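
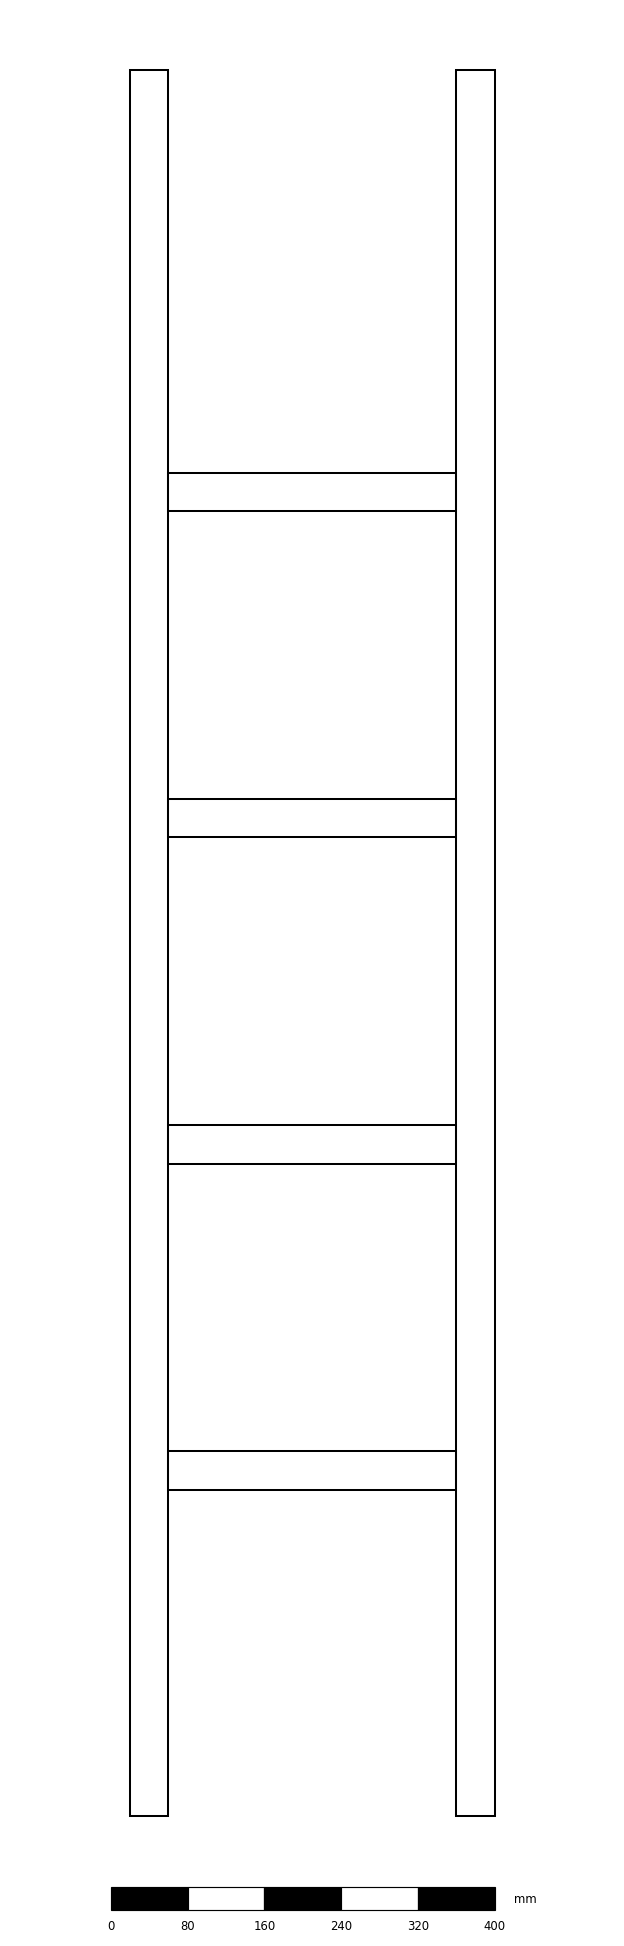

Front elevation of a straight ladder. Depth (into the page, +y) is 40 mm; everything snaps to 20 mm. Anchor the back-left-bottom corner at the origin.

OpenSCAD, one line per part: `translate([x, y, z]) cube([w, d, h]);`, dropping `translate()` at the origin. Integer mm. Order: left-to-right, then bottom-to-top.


cube([40, 40, 1820]);
translate([40, 0, 340]) cube([300, 40, 40]);
translate([40, 0, 680]) cube([300, 40, 40]);
translate([40, 0, 1020]) cube([300, 40, 40]);
translate([40, 0, 1360]) cube([300, 40, 40]);
translate([340, 0, 0]) cube([40, 40, 1820]);


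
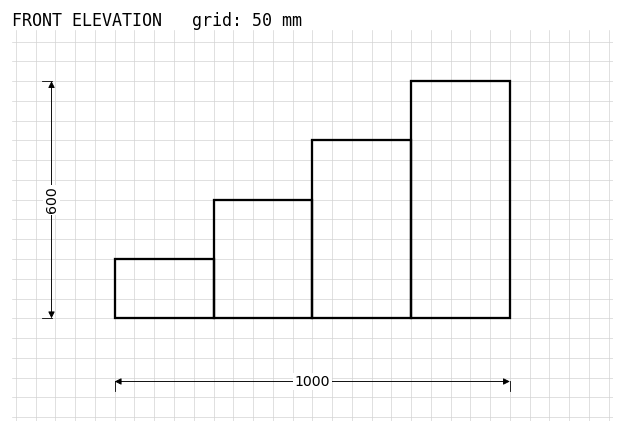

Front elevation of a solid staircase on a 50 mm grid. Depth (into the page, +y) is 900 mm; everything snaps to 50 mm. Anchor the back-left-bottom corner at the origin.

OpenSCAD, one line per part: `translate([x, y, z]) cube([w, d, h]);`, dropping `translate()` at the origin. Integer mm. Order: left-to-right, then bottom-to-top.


cube([250, 900, 150]);
translate([250, 0, 0]) cube([250, 900, 300]);
translate([500, 0, 0]) cube([250, 900, 450]);
translate([750, 0, 0]) cube([250, 900, 600]);


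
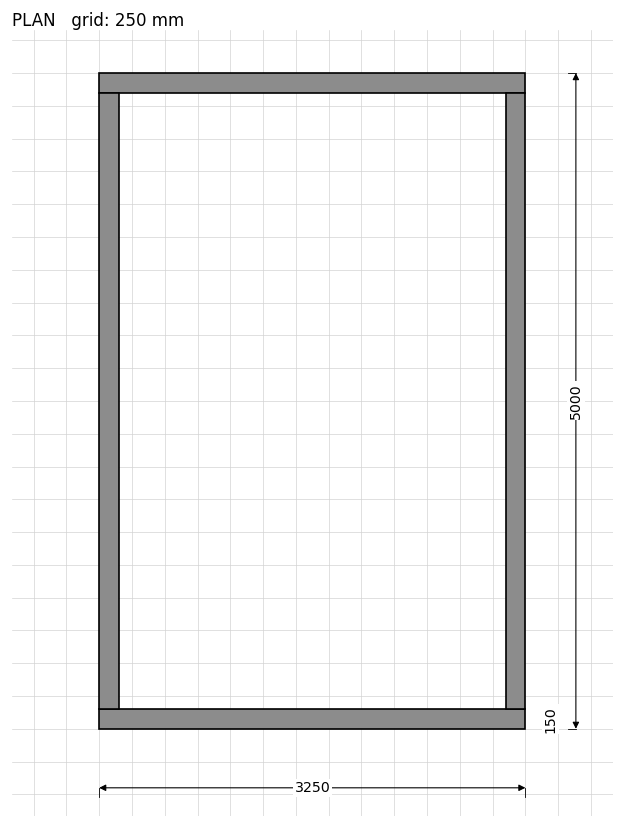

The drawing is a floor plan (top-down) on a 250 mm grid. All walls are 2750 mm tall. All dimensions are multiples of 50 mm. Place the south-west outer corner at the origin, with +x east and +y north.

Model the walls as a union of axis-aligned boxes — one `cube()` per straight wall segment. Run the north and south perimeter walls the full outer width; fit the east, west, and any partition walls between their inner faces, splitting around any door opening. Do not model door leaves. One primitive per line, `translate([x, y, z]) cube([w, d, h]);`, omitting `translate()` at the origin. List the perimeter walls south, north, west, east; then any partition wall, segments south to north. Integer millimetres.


cube([3250, 150, 2750]);
translate([0, 4850, 0]) cube([3250, 150, 2750]);
translate([0, 150, 0]) cube([150, 4700, 2750]);
translate([3100, 150, 0]) cube([150, 4700, 2750]);


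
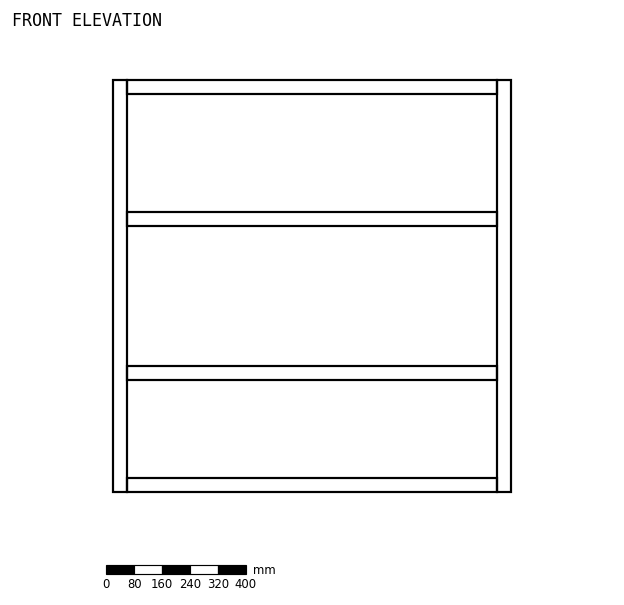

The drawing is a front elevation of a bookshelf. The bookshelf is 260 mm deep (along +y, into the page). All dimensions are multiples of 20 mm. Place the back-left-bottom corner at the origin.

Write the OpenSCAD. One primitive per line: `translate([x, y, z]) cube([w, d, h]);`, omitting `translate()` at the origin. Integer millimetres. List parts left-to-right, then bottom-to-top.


cube([40, 260, 1180]);
translate([40, 0, 0]) cube([1060, 260, 40]);
translate([40, 0, 320]) cube([1060, 260, 40]);
translate([40, 0, 760]) cube([1060, 260, 40]);
translate([40, 0, 1140]) cube([1060, 260, 40]);
translate([1100, 0, 0]) cube([40, 260, 1180]);


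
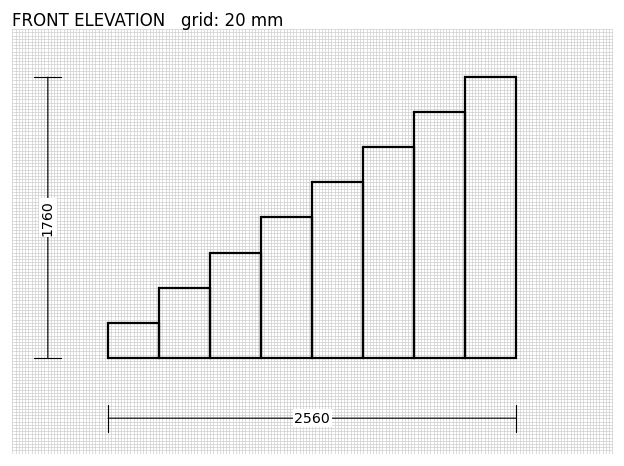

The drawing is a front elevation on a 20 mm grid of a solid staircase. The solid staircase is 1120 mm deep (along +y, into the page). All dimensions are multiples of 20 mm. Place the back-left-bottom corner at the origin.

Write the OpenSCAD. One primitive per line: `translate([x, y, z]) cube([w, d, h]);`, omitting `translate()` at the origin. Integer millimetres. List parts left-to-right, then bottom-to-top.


cube([320, 1120, 220]);
translate([320, 0, 0]) cube([320, 1120, 440]);
translate([640, 0, 0]) cube([320, 1120, 660]);
translate([960, 0, 0]) cube([320, 1120, 880]);
translate([1280, 0, 0]) cube([320, 1120, 1100]);
translate([1600, 0, 0]) cube([320, 1120, 1320]);
translate([1920, 0, 0]) cube([320, 1120, 1540]);
translate([2240, 0, 0]) cube([320, 1120, 1760]);


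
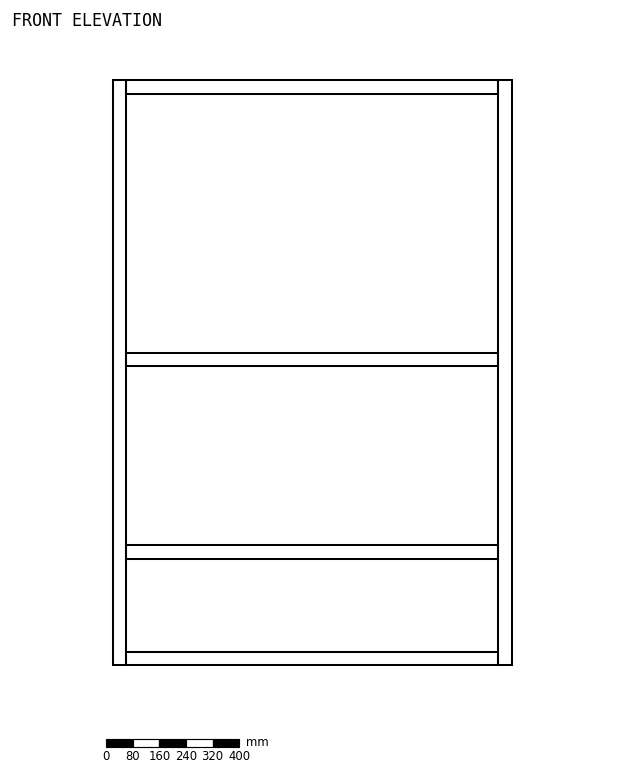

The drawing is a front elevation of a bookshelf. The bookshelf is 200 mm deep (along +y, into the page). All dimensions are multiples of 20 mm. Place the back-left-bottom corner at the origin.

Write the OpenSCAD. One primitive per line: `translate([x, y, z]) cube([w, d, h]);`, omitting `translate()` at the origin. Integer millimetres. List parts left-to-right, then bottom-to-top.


cube([40, 200, 1760]);
translate([40, 0, 0]) cube([1120, 200, 40]);
translate([40, 0, 320]) cube([1120, 200, 40]);
translate([40, 0, 900]) cube([1120, 200, 40]);
translate([40, 0, 1720]) cube([1120, 200, 40]);
translate([1160, 0, 0]) cube([40, 200, 1760]);


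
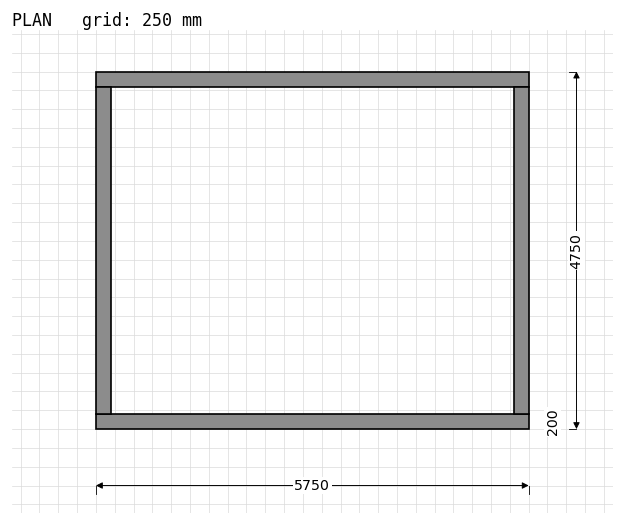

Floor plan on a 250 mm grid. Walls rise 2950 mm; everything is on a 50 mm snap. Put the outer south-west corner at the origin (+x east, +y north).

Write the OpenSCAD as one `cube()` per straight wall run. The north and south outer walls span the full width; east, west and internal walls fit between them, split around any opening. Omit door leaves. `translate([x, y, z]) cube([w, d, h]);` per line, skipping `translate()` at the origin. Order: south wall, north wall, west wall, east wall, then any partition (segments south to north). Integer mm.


cube([5750, 200, 2950]);
translate([0, 4550, 0]) cube([5750, 200, 2950]);
translate([0, 200, 0]) cube([200, 4350, 2950]);
translate([5550, 200, 0]) cube([200, 4350, 2950]);


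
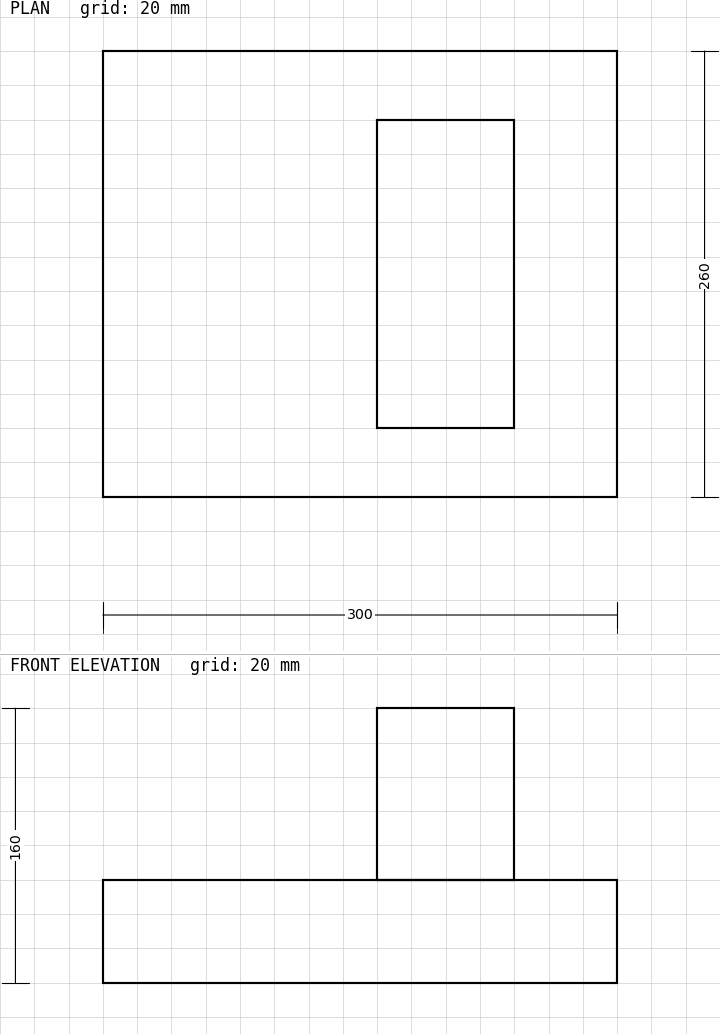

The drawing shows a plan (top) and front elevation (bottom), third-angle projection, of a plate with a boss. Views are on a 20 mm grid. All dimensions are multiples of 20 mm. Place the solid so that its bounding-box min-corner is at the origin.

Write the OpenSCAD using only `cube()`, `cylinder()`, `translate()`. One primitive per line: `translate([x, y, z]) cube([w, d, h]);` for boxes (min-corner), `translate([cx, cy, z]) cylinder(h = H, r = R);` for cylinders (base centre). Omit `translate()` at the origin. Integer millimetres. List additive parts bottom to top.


cube([300, 260, 60]);
translate([160, 40, 60]) cube([80, 180, 100]);


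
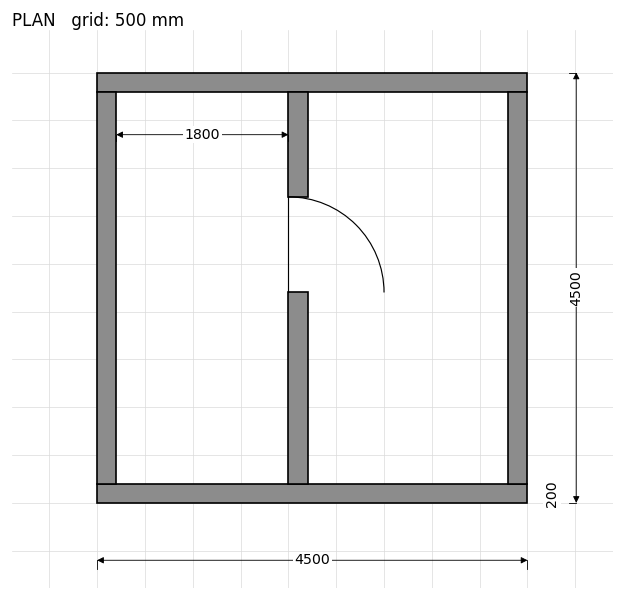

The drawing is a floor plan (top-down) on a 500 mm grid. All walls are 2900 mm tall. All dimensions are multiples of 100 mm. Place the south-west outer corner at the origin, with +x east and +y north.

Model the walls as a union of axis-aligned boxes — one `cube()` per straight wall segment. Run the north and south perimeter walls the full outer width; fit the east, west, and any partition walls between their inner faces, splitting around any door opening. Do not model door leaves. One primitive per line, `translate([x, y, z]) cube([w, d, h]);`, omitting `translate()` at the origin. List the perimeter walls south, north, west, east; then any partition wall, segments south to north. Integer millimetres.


cube([4500, 200, 2900]);
translate([0, 4300, 0]) cube([4500, 200, 2900]);
translate([0, 200, 0]) cube([200, 4100, 2900]);
translate([4300, 200, 0]) cube([200, 4100, 2900]);
translate([2000, 200, 0]) cube([200, 2000, 2900]);
translate([2000, 3200, 0]) cube([200, 1100, 2900]);


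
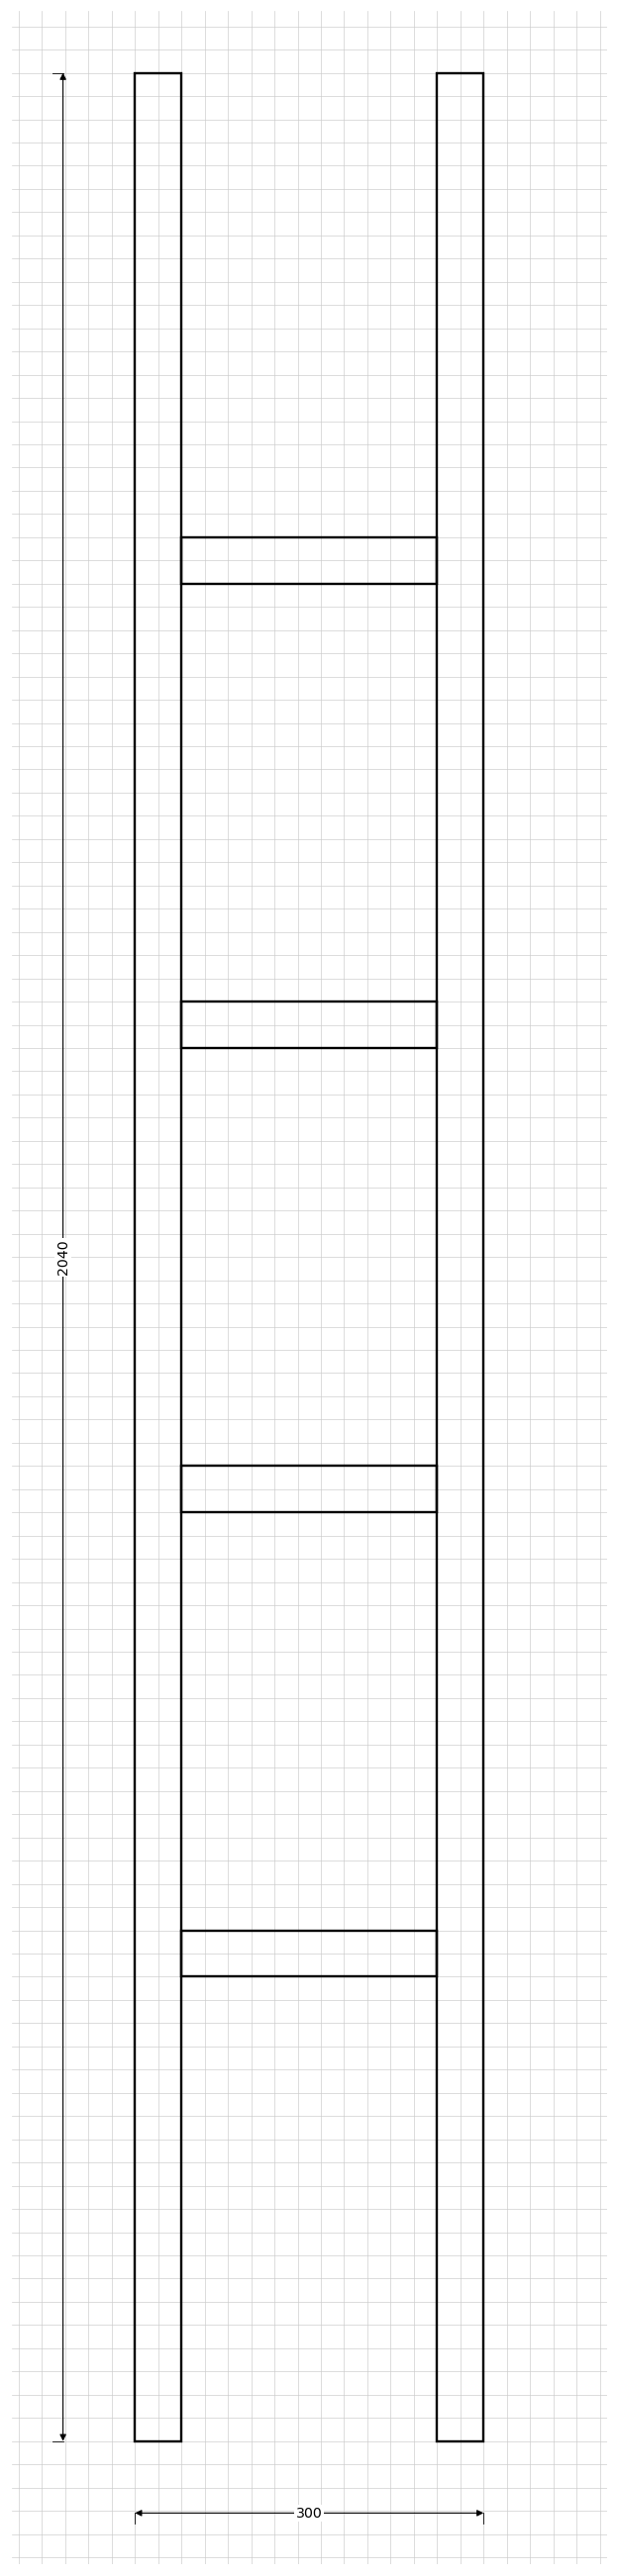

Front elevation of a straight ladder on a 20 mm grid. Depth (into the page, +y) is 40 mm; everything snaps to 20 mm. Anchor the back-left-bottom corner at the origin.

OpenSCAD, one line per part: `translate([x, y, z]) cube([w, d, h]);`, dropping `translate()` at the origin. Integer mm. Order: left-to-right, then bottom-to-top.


cube([40, 40, 2040]);
translate([40, 0, 400]) cube([220, 40, 40]);
translate([40, 0, 800]) cube([220, 40, 40]);
translate([40, 0, 1200]) cube([220, 40, 40]);
translate([40, 0, 1600]) cube([220, 40, 40]);
translate([260, 0, 0]) cube([40, 40, 2040]);


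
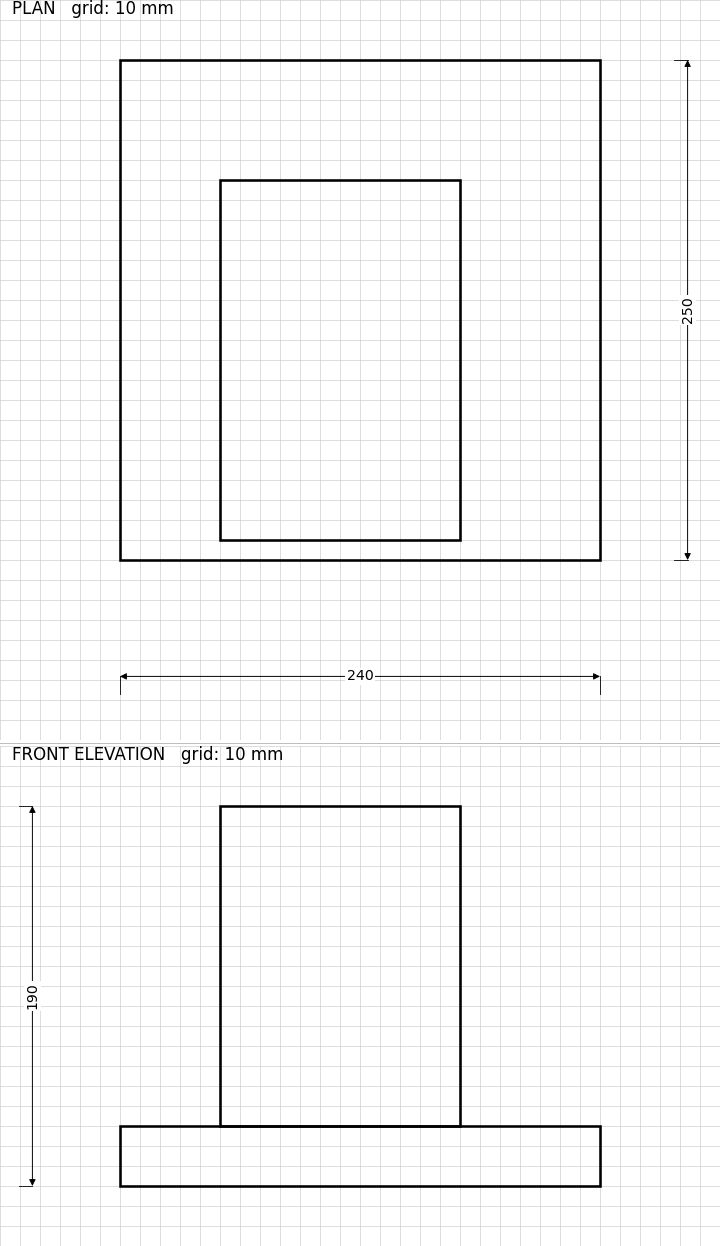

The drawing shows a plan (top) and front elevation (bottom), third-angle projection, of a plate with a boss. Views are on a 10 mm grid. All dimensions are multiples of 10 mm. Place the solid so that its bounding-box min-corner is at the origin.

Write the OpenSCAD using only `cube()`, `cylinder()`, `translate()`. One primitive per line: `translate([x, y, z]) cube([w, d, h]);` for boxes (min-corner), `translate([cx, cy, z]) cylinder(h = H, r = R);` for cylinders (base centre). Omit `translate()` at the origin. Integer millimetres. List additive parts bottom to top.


cube([240, 250, 30]);
translate([50, 10, 30]) cube([120, 180, 160]);


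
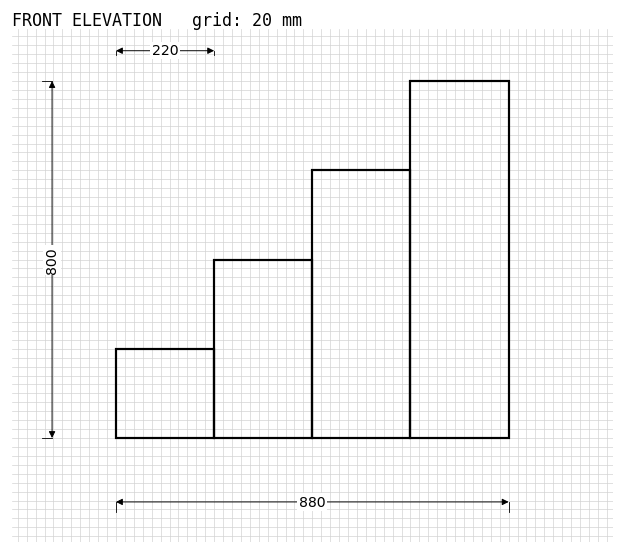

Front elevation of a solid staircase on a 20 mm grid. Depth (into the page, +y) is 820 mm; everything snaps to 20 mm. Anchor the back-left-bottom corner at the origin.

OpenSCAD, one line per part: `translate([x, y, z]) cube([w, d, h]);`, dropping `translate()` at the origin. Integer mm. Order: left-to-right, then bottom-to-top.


cube([220, 820, 200]);
translate([220, 0, 0]) cube([220, 820, 400]);
translate([440, 0, 0]) cube([220, 820, 600]);
translate([660, 0, 0]) cube([220, 820, 800]);


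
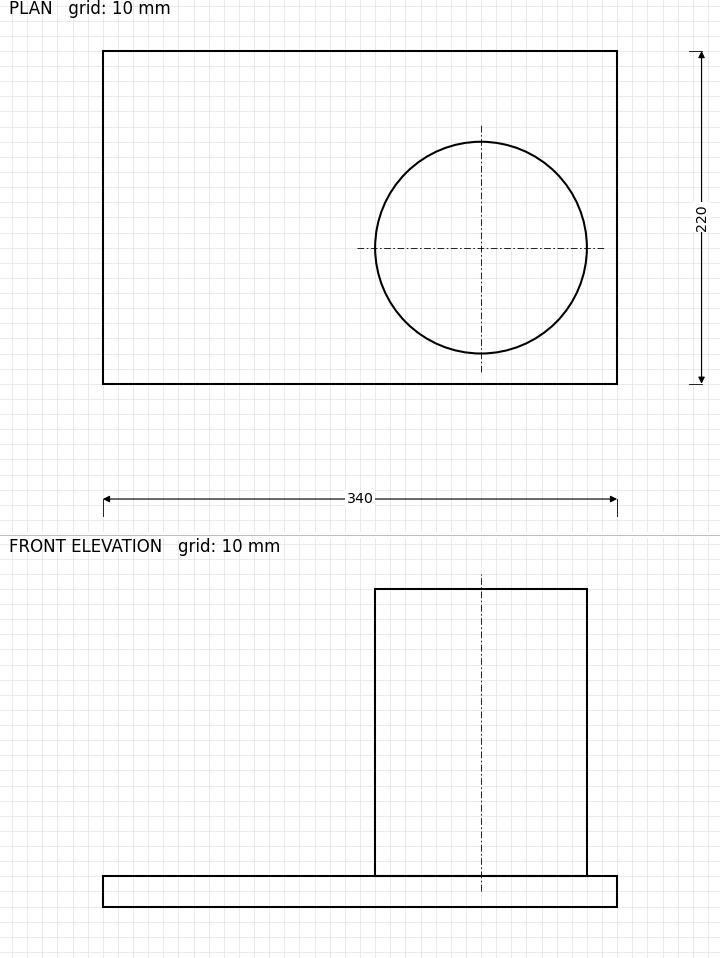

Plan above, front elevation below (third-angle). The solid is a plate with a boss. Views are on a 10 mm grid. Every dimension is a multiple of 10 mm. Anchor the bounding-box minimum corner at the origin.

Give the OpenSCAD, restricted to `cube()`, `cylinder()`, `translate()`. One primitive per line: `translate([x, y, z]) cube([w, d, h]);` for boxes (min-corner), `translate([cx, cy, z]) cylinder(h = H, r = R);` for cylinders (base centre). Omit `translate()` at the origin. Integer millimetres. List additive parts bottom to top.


cube([340, 220, 20]);
translate([250, 90, 20]) cylinder(h = 190, r = 70);


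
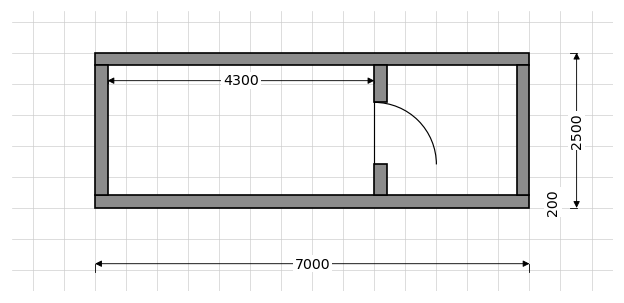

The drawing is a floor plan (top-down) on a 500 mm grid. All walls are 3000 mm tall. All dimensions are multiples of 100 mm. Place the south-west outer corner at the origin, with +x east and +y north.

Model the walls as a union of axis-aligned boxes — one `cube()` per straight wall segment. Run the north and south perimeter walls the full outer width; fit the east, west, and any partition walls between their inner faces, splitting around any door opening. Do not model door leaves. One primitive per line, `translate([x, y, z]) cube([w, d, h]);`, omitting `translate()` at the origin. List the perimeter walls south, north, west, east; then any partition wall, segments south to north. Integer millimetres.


cube([7000, 200, 3000]);
translate([0, 2300, 0]) cube([7000, 200, 3000]);
translate([0, 200, 0]) cube([200, 2100, 3000]);
translate([6800, 200, 0]) cube([200, 2100, 3000]);
translate([4500, 200, 0]) cube([200, 500, 3000]);
translate([4500, 1700, 0]) cube([200, 600, 3000]);


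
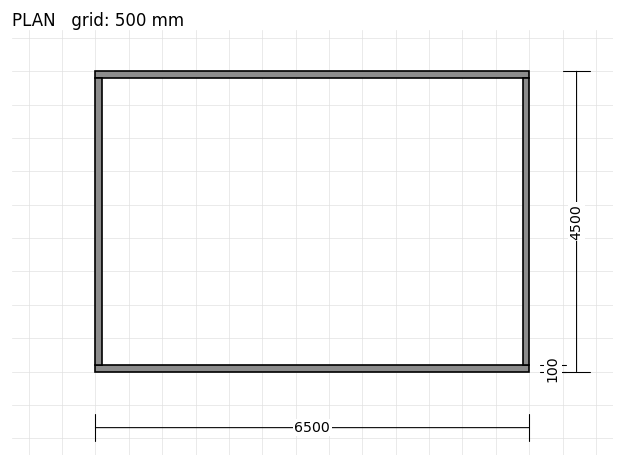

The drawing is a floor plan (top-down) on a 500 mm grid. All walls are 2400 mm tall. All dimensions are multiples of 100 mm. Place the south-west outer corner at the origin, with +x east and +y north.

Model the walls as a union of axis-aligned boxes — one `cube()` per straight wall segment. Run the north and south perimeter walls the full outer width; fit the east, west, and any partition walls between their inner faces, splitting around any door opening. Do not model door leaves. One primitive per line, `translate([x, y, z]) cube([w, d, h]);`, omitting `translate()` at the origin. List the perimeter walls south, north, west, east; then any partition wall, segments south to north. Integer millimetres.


cube([6500, 100, 2400]);
translate([0, 4400, 0]) cube([6500, 100, 2400]);
translate([0, 100, 0]) cube([100, 4300, 2400]);
translate([6400, 100, 0]) cube([100, 4300, 2400]);


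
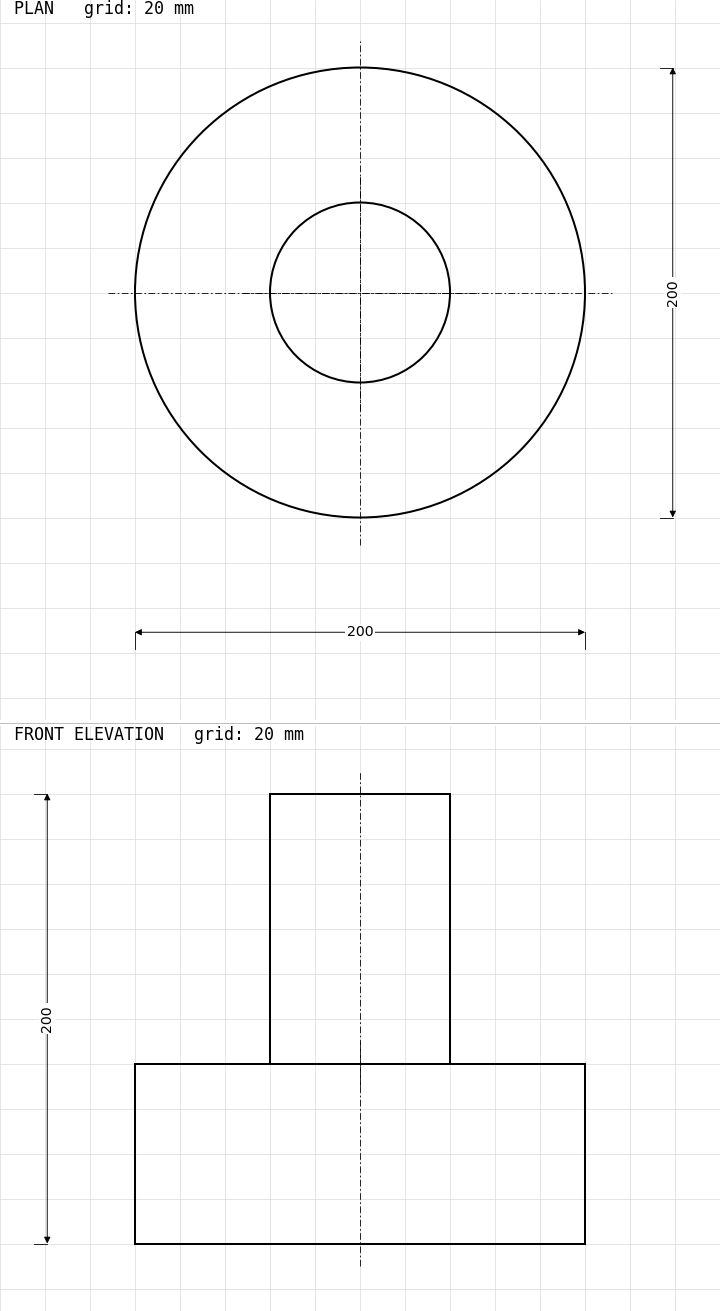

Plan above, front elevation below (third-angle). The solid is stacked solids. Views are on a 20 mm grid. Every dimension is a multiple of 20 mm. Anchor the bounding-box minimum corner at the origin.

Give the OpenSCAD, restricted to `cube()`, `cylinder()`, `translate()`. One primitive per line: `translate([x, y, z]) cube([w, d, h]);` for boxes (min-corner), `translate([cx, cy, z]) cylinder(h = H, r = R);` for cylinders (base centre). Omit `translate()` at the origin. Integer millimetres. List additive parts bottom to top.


translate([100, 100, 0]) cylinder(h = 80, r = 100);
translate([100, 100, 80]) cylinder(h = 120, r = 40);


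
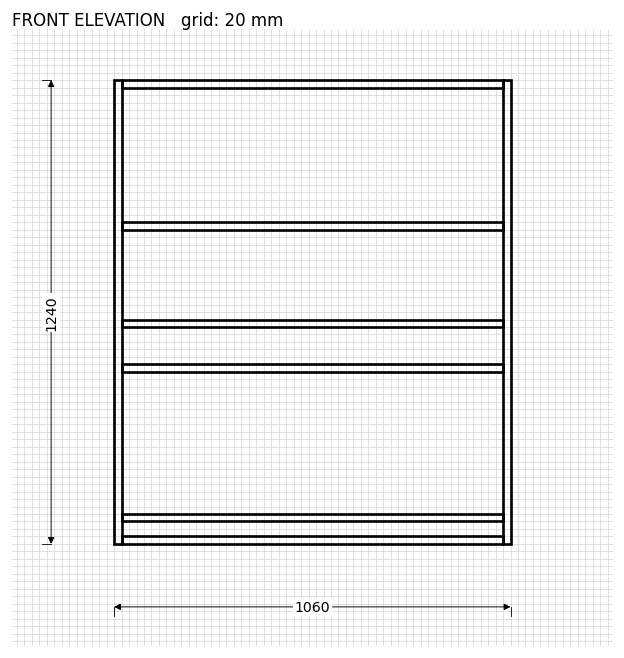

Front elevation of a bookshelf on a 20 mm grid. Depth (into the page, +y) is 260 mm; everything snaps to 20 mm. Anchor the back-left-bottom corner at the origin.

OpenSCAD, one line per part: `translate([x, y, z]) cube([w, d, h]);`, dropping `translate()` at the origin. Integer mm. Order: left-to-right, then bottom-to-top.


cube([20, 260, 1240]);
translate([20, 0, 0]) cube([1020, 260, 20]);
translate([20, 0, 60]) cube([1020, 260, 20]);
translate([20, 0, 460]) cube([1020, 260, 20]);
translate([20, 0, 580]) cube([1020, 260, 20]);
translate([20, 0, 840]) cube([1020, 260, 20]);
translate([20, 0, 1220]) cube([1020, 260, 20]);
translate([1040, 0, 0]) cube([20, 260, 1240]);


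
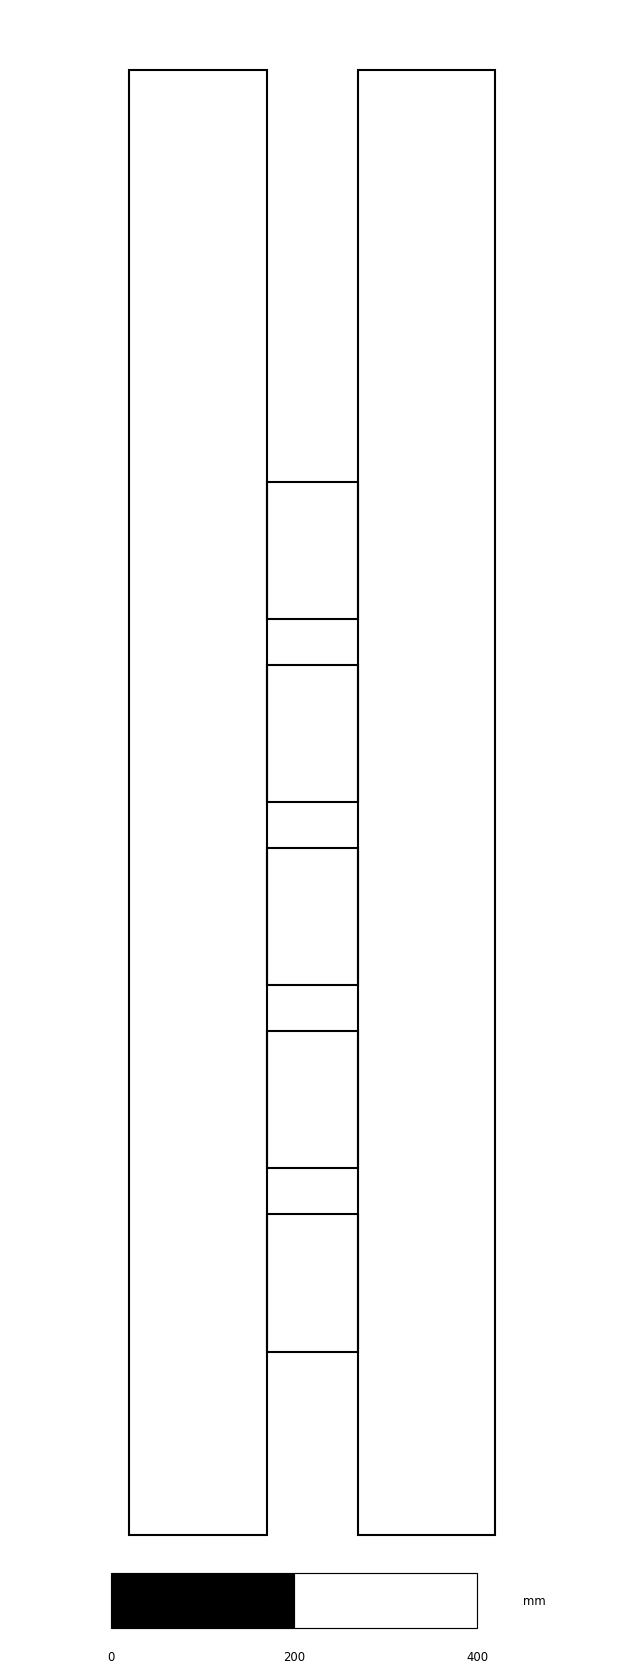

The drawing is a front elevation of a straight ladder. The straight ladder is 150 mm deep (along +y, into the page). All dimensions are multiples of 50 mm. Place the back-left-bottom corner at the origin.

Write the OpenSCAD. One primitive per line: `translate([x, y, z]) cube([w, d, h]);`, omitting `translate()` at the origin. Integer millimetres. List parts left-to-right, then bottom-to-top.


cube([150, 150, 1600]);
translate([150, 0, 200]) cube([100, 150, 150]);
translate([150, 0, 400]) cube([100, 150, 150]);
translate([150, 0, 600]) cube([100, 150, 150]);
translate([150, 0, 800]) cube([100, 150, 150]);
translate([150, 0, 1000]) cube([100, 150, 150]);
translate([250, 0, 0]) cube([150, 150, 1600]);


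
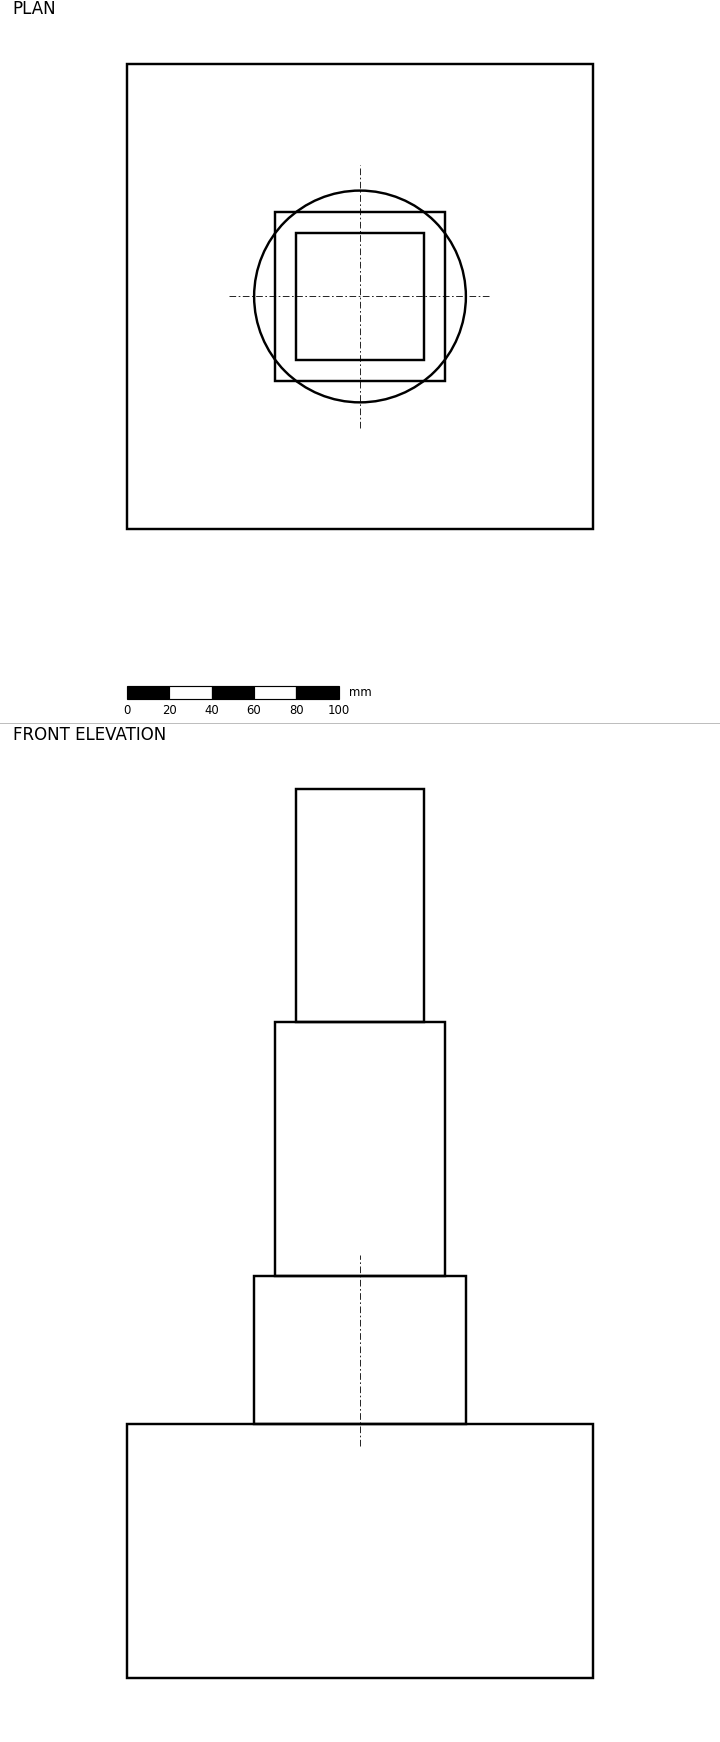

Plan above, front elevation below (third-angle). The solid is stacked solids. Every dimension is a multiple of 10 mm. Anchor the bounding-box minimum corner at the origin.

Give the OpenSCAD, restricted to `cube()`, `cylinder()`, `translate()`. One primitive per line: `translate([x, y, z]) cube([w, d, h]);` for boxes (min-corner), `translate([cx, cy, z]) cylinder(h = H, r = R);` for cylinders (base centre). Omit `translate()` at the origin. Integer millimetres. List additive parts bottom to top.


cube([220, 220, 120]);
translate([110, 110, 120]) cylinder(h = 70, r = 50);
translate([70, 70, 190]) cube([80, 80, 120]);
translate([80, 80, 310]) cube([60, 60, 110]);


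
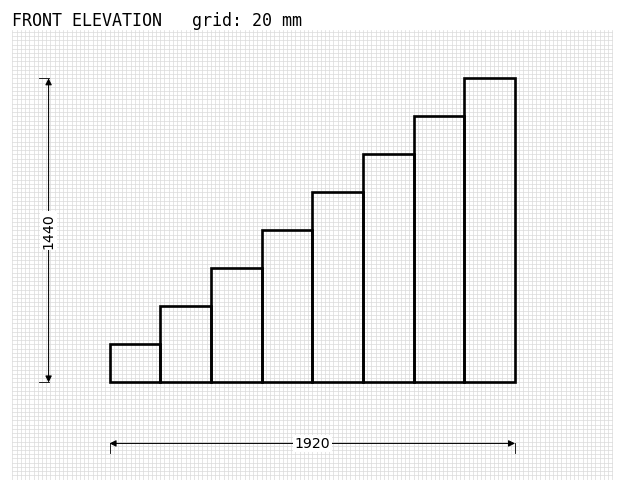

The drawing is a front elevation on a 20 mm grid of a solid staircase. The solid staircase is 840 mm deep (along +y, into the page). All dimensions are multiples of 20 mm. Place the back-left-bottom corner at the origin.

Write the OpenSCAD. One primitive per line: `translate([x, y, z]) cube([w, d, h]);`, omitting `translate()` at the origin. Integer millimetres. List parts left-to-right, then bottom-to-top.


cube([240, 840, 180]);
translate([240, 0, 0]) cube([240, 840, 360]);
translate([480, 0, 0]) cube([240, 840, 540]);
translate([720, 0, 0]) cube([240, 840, 720]);
translate([960, 0, 0]) cube([240, 840, 900]);
translate([1200, 0, 0]) cube([240, 840, 1080]);
translate([1440, 0, 0]) cube([240, 840, 1260]);
translate([1680, 0, 0]) cube([240, 840, 1440]);


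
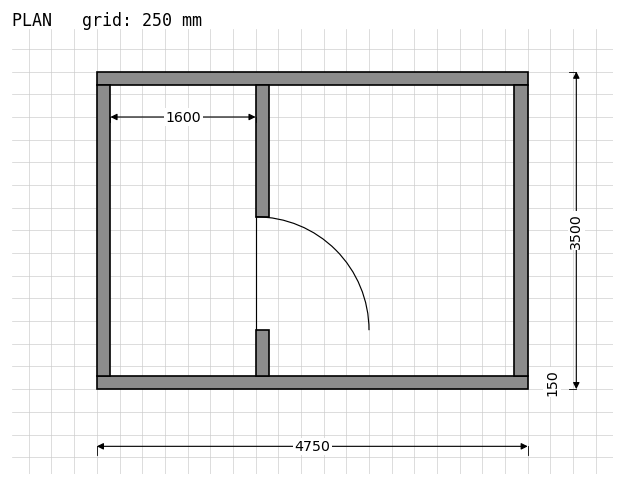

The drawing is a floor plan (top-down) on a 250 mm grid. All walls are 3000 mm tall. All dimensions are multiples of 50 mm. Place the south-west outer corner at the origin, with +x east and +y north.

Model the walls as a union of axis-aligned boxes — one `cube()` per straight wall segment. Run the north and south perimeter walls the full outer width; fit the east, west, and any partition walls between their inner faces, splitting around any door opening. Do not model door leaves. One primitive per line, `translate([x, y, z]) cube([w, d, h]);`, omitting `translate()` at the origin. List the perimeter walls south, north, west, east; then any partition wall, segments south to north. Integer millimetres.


cube([4750, 150, 3000]);
translate([0, 3350, 0]) cube([4750, 150, 3000]);
translate([0, 150, 0]) cube([150, 3200, 3000]);
translate([4600, 150, 0]) cube([150, 3200, 3000]);
translate([1750, 150, 0]) cube([150, 500, 3000]);
translate([1750, 1900, 0]) cube([150, 1450, 3000]);


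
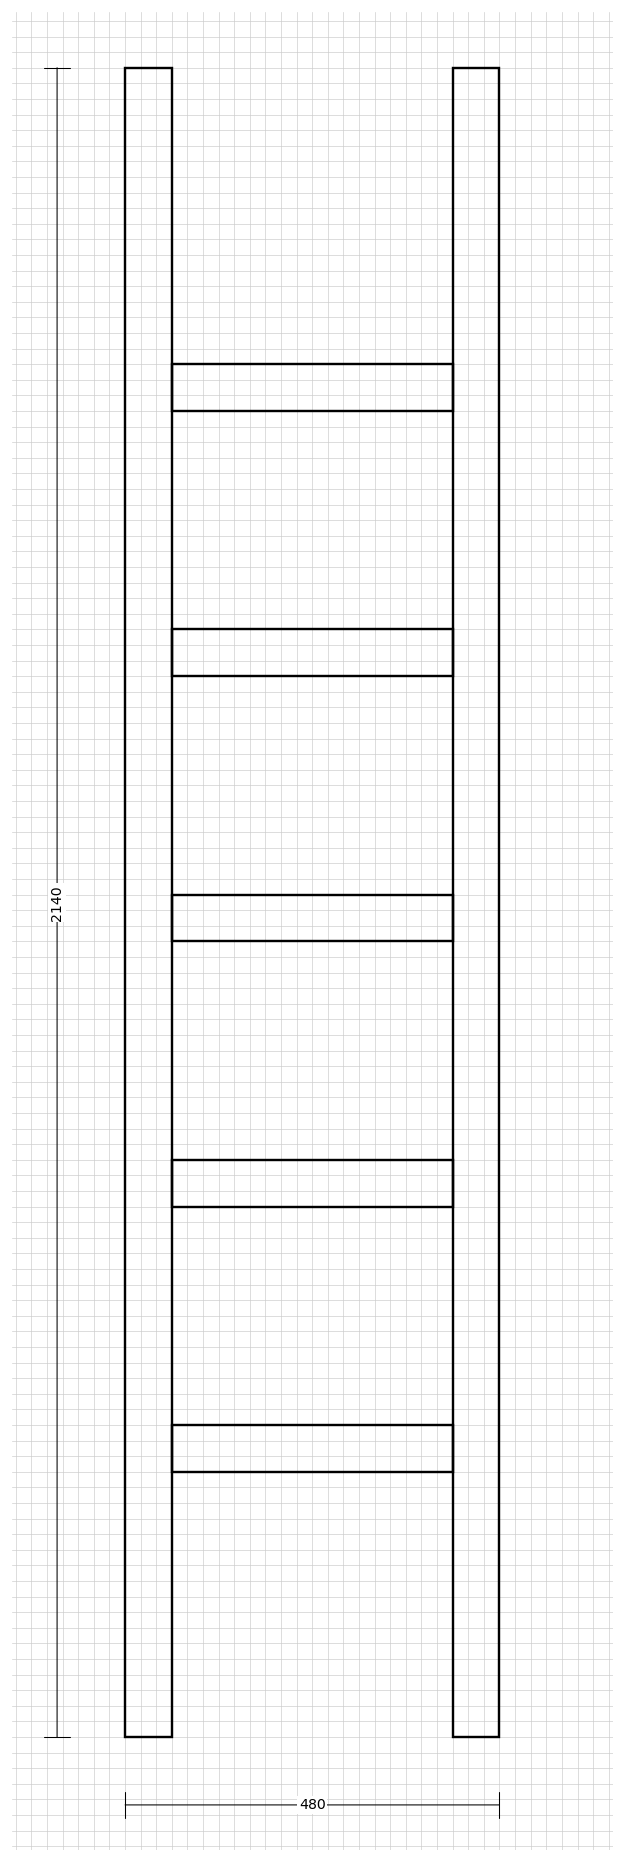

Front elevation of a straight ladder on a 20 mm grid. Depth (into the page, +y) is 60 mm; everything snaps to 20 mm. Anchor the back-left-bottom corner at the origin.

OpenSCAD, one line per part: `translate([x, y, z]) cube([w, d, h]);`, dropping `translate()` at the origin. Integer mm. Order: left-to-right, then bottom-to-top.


cube([60, 60, 2140]);
translate([60, 0, 340]) cube([360, 60, 60]);
translate([60, 0, 680]) cube([360, 60, 60]);
translate([60, 0, 1020]) cube([360, 60, 60]);
translate([60, 0, 1360]) cube([360, 60, 60]);
translate([60, 0, 1700]) cube([360, 60, 60]);
translate([420, 0, 0]) cube([60, 60, 2140]);


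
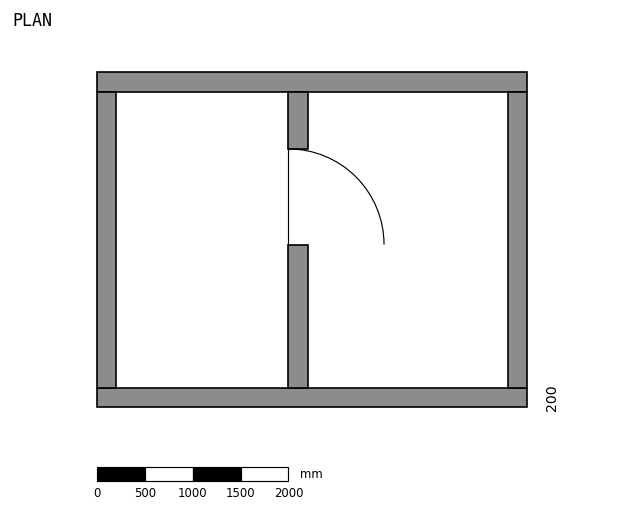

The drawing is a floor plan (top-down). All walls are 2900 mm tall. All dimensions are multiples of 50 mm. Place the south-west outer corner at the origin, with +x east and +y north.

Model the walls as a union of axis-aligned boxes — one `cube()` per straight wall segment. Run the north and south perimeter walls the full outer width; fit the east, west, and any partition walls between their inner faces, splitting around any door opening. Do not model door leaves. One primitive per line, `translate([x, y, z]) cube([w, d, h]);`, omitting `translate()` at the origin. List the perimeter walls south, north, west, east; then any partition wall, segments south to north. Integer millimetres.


cube([4500, 200, 2900]);
translate([0, 3300, 0]) cube([4500, 200, 2900]);
translate([0, 200, 0]) cube([200, 3100, 2900]);
translate([4300, 200, 0]) cube([200, 3100, 2900]);
translate([2000, 200, 0]) cube([200, 1500, 2900]);
translate([2000, 2700, 0]) cube([200, 600, 2900]);


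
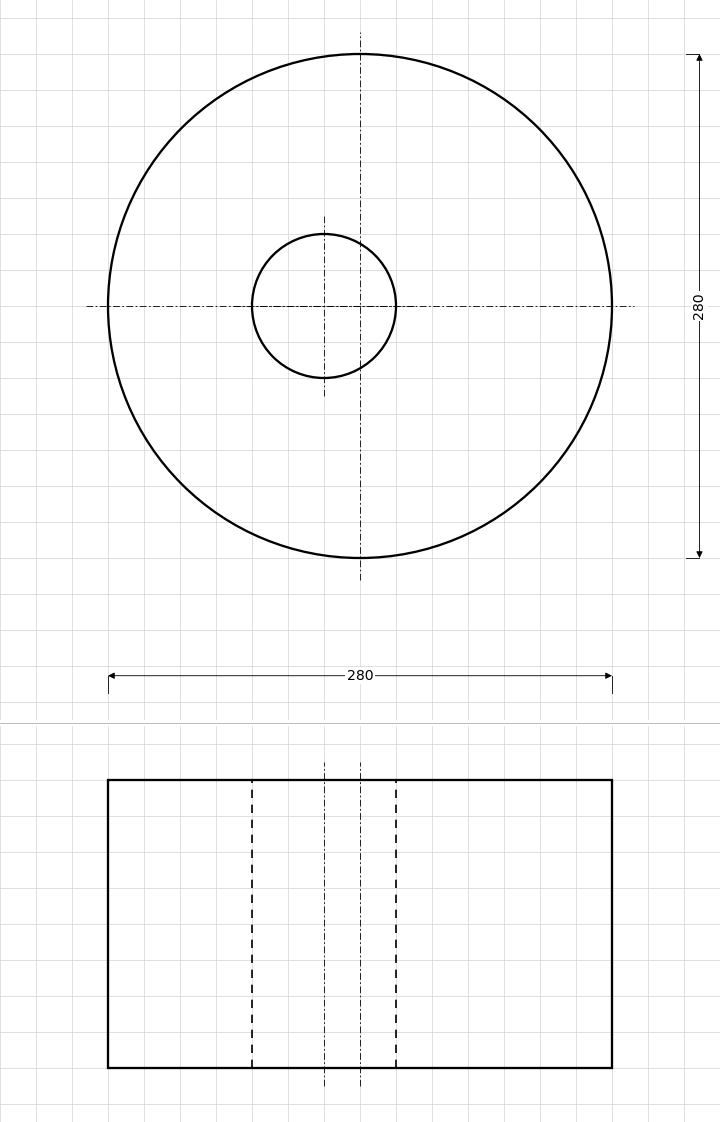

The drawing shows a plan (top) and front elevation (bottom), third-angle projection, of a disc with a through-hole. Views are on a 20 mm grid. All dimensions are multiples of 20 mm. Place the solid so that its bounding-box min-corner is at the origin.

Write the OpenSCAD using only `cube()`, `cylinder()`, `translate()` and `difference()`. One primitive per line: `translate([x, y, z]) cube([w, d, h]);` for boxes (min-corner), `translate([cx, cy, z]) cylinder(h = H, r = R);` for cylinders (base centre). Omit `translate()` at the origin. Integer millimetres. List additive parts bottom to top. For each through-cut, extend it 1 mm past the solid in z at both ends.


difference() {
  translate([140, 140, 0]) cylinder(h = 160, r = 140);
  translate([120, 140, -1]) cylinder(h = 162, r = 40);
}


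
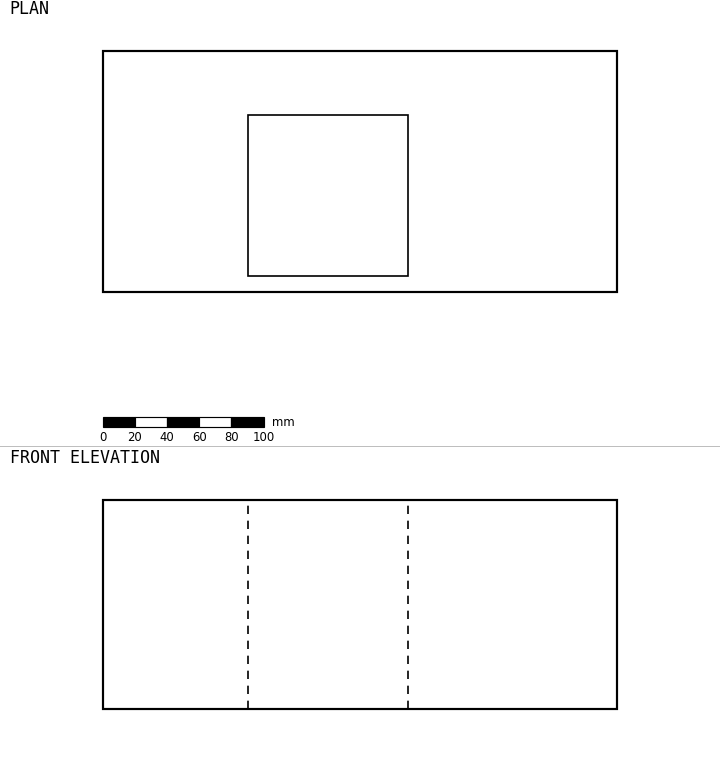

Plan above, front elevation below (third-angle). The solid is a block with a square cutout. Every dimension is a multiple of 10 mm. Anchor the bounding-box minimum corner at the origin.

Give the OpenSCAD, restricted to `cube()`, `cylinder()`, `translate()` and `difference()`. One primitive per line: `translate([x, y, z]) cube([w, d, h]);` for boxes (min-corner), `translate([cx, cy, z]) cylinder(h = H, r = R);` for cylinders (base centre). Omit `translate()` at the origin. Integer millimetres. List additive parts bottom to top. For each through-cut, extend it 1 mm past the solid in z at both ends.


difference() {
  cube([320, 150, 130]);
  translate([90, 10, -1]) cube([100, 100, 132]);
}


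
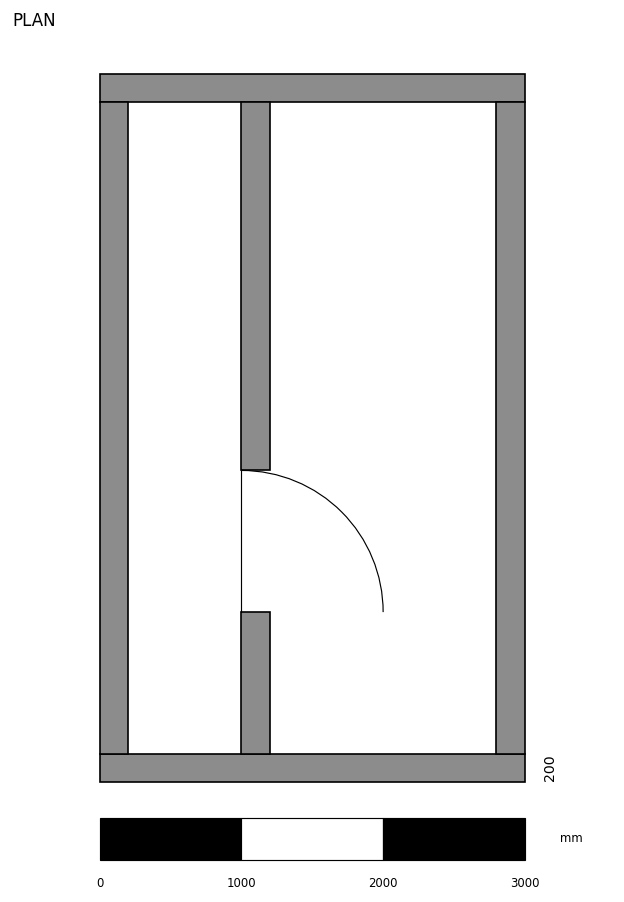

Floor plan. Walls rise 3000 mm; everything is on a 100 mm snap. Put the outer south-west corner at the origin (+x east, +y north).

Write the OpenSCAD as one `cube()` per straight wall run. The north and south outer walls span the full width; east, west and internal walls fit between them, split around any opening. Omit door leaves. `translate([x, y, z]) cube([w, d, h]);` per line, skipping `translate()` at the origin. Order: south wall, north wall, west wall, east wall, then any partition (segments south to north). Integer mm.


cube([3000, 200, 3000]);
translate([0, 4800, 0]) cube([3000, 200, 3000]);
translate([0, 200, 0]) cube([200, 4600, 3000]);
translate([2800, 200, 0]) cube([200, 4600, 3000]);
translate([1000, 200, 0]) cube([200, 1000, 3000]);
translate([1000, 2200, 0]) cube([200, 2600, 3000]);


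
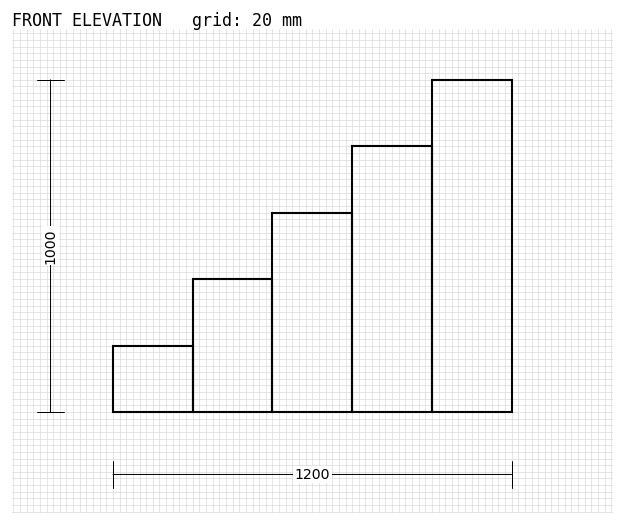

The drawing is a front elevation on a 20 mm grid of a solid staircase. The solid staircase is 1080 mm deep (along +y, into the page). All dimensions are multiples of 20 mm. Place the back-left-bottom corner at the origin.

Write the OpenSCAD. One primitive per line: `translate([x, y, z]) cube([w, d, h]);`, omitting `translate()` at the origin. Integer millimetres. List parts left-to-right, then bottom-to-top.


cube([240, 1080, 200]);
translate([240, 0, 0]) cube([240, 1080, 400]);
translate([480, 0, 0]) cube([240, 1080, 600]);
translate([720, 0, 0]) cube([240, 1080, 800]);
translate([960, 0, 0]) cube([240, 1080, 1000]);


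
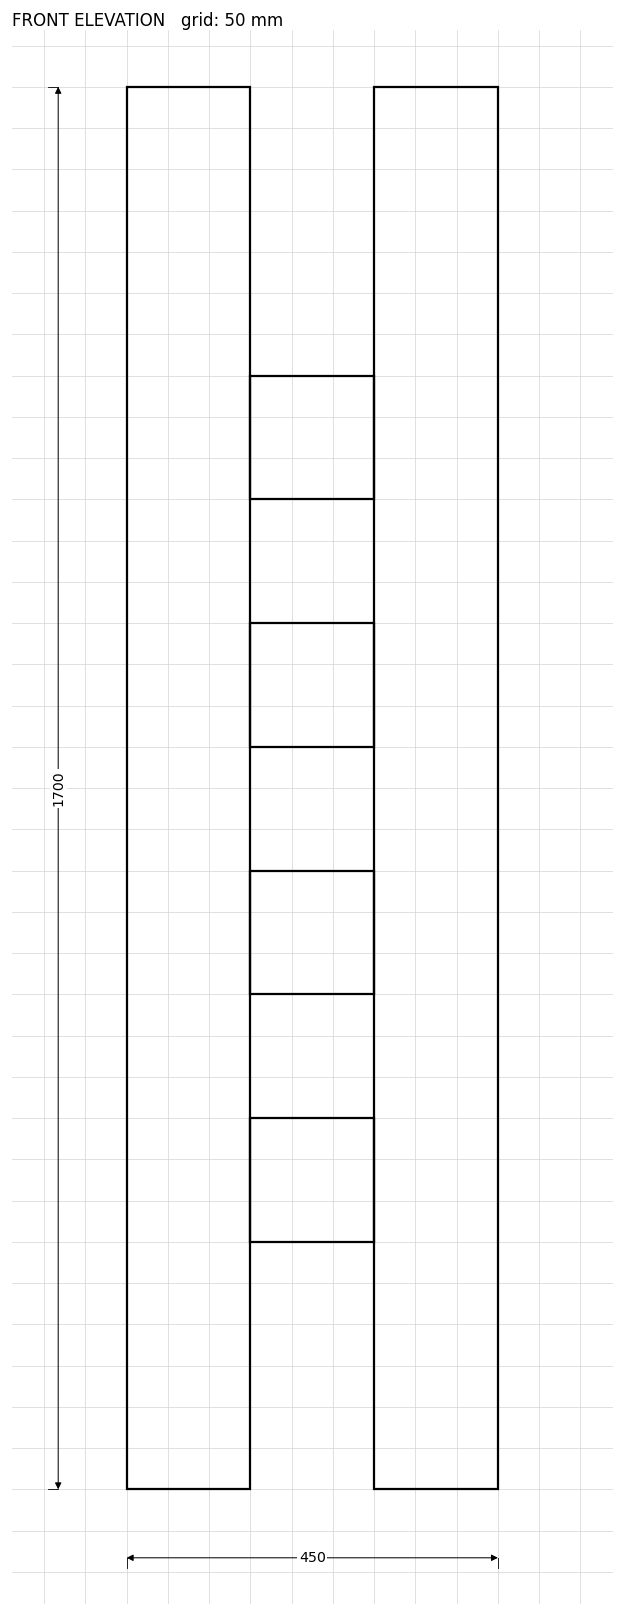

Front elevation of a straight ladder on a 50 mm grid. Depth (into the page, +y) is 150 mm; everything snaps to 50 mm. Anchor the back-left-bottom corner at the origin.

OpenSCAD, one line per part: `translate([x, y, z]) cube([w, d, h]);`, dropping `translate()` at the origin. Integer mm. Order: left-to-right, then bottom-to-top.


cube([150, 150, 1700]);
translate([150, 0, 300]) cube([150, 150, 150]);
translate([150, 0, 600]) cube([150, 150, 150]);
translate([150, 0, 900]) cube([150, 150, 150]);
translate([150, 0, 1200]) cube([150, 150, 150]);
translate([300, 0, 0]) cube([150, 150, 1700]);


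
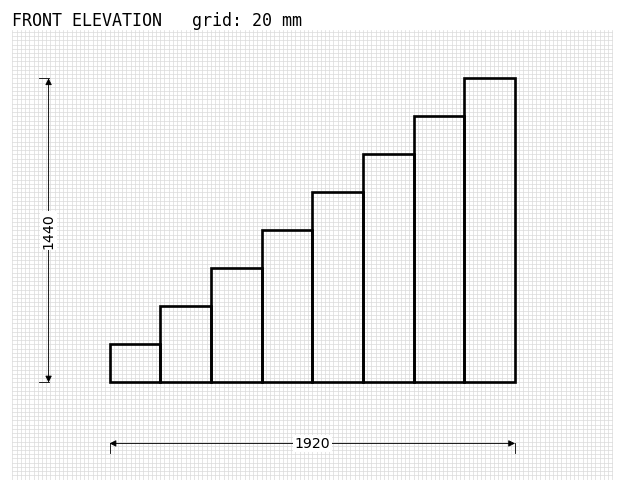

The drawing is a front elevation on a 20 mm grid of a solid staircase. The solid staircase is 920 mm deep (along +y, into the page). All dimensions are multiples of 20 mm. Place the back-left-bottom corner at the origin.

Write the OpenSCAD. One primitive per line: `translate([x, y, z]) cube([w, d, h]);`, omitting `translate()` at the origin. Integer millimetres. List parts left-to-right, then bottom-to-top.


cube([240, 920, 180]);
translate([240, 0, 0]) cube([240, 920, 360]);
translate([480, 0, 0]) cube([240, 920, 540]);
translate([720, 0, 0]) cube([240, 920, 720]);
translate([960, 0, 0]) cube([240, 920, 900]);
translate([1200, 0, 0]) cube([240, 920, 1080]);
translate([1440, 0, 0]) cube([240, 920, 1260]);
translate([1680, 0, 0]) cube([240, 920, 1440]);


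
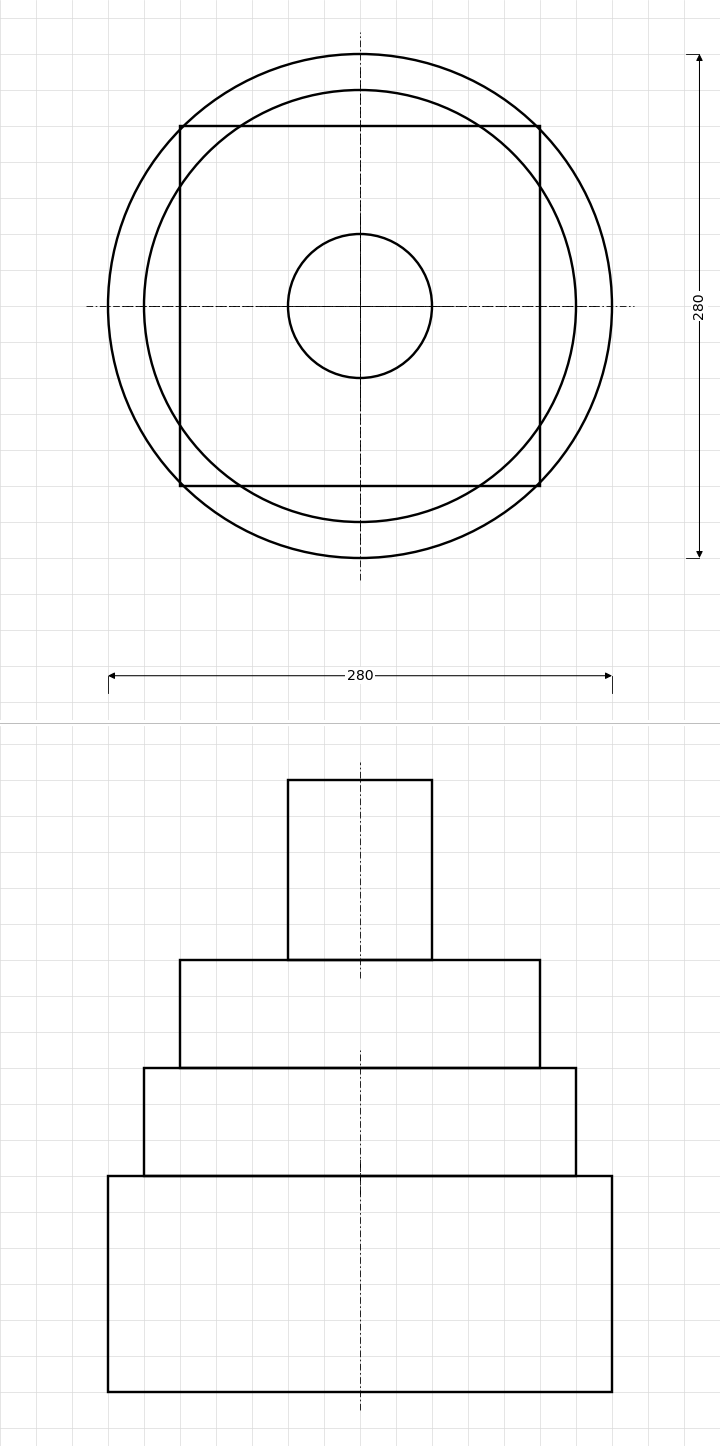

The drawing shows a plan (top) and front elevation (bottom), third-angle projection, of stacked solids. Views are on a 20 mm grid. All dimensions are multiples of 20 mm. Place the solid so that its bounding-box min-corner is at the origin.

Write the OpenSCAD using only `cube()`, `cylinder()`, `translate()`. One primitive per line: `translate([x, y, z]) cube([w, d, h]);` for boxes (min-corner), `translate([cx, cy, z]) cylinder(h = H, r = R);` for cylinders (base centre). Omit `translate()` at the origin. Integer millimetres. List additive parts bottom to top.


translate([140, 140, 0]) cylinder(h = 120, r = 140);
translate([140, 140, 120]) cylinder(h = 60, r = 120);
translate([40, 40, 180]) cube([200, 200, 60]);
translate([140, 140, 240]) cylinder(h = 100, r = 40);


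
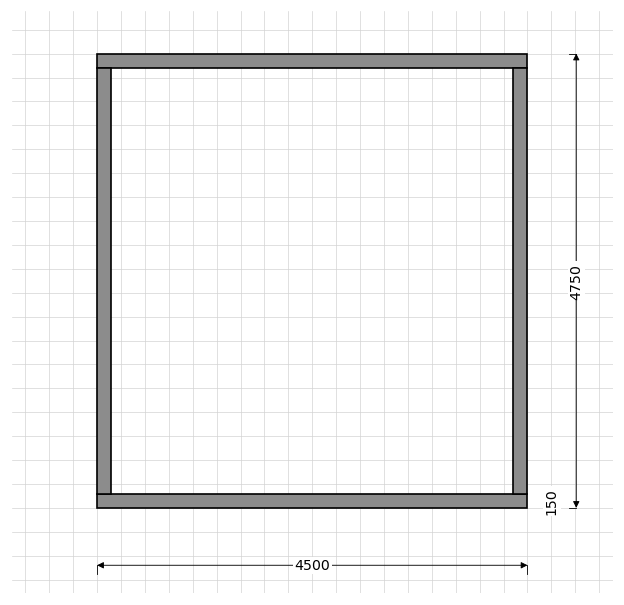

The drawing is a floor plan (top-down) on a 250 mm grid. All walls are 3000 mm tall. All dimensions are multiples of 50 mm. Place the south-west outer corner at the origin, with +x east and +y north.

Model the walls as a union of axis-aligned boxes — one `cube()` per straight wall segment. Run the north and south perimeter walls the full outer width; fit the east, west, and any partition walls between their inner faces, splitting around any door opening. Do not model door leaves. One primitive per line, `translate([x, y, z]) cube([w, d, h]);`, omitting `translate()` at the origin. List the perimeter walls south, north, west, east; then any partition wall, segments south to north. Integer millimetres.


cube([4500, 150, 3000]);
translate([0, 4600, 0]) cube([4500, 150, 3000]);
translate([0, 150, 0]) cube([150, 4450, 3000]);
translate([4350, 150, 0]) cube([150, 4450, 3000]);


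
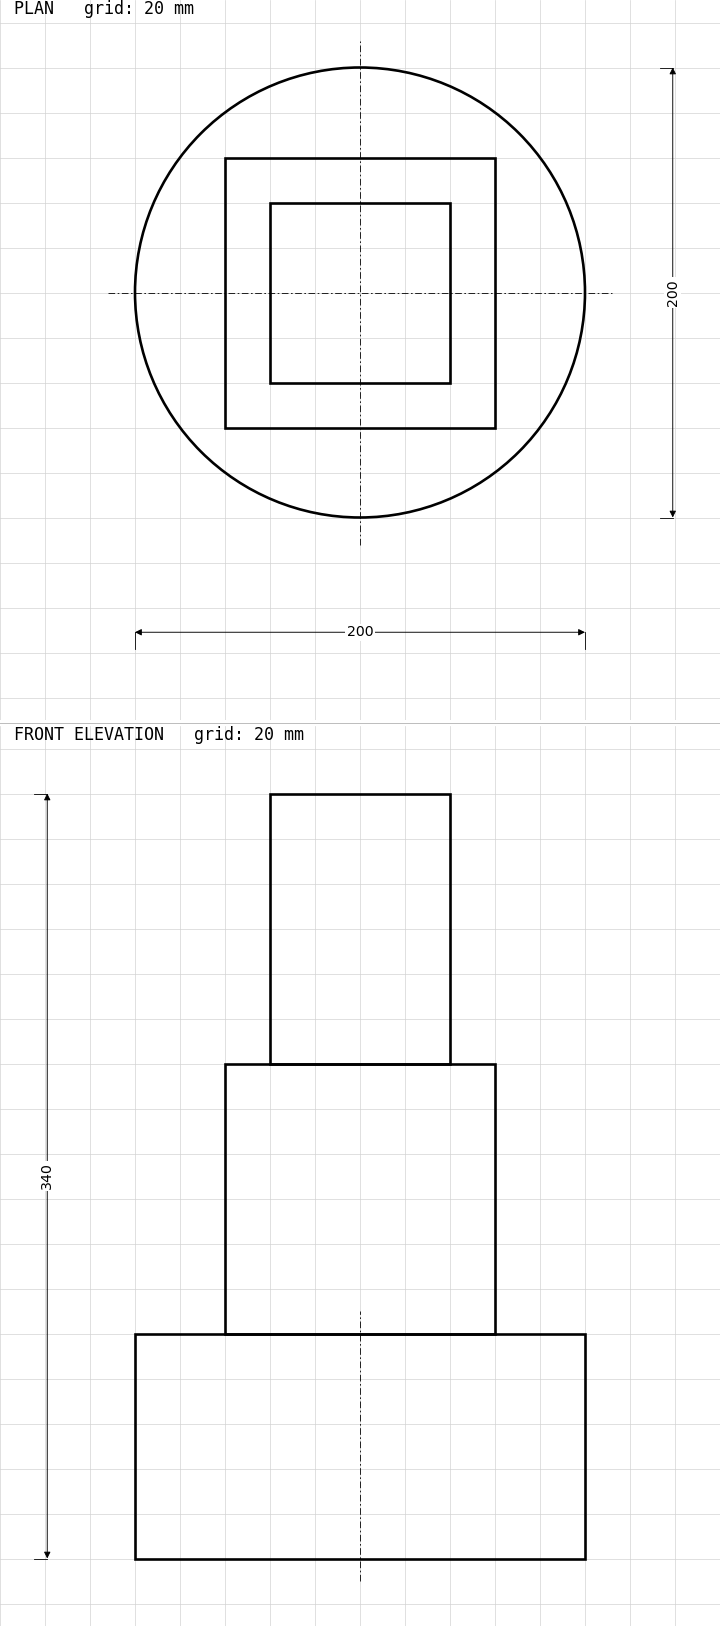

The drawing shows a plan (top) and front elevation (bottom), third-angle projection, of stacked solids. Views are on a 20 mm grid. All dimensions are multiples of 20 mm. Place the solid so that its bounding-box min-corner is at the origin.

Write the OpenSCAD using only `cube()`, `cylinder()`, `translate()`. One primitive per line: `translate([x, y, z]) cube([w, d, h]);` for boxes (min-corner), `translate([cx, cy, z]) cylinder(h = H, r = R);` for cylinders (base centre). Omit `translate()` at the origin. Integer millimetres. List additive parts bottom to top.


translate([100, 100, 0]) cylinder(h = 100, r = 100);
translate([40, 40, 100]) cube([120, 120, 120]);
translate([60, 60, 220]) cube([80, 80, 120]);


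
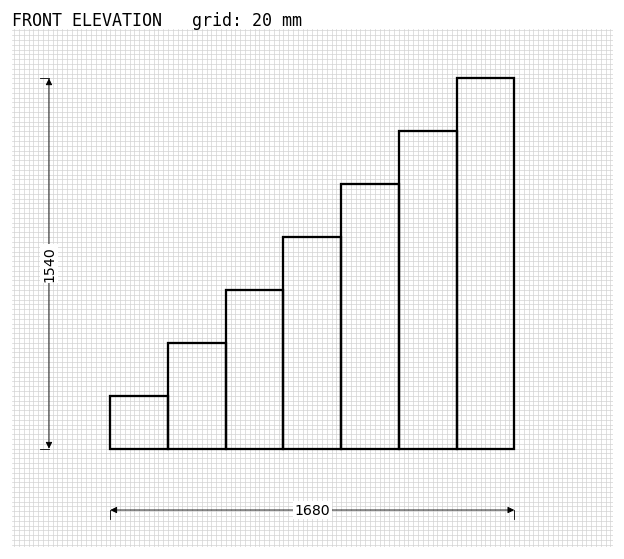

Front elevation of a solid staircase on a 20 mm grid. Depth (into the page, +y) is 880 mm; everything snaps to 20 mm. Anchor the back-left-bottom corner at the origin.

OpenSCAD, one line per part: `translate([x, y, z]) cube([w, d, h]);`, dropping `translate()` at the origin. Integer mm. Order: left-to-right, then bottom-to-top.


cube([240, 880, 220]);
translate([240, 0, 0]) cube([240, 880, 440]);
translate([480, 0, 0]) cube([240, 880, 660]);
translate([720, 0, 0]) cube([240, 880, 880]);
translate([960, 0, 0]) cube([240, 880, 1100]);
translate([1200, 0, 0]) cube([240, 880, 1320]);
translate([1440, 0, 0]) cube([240, 880, 1540]);


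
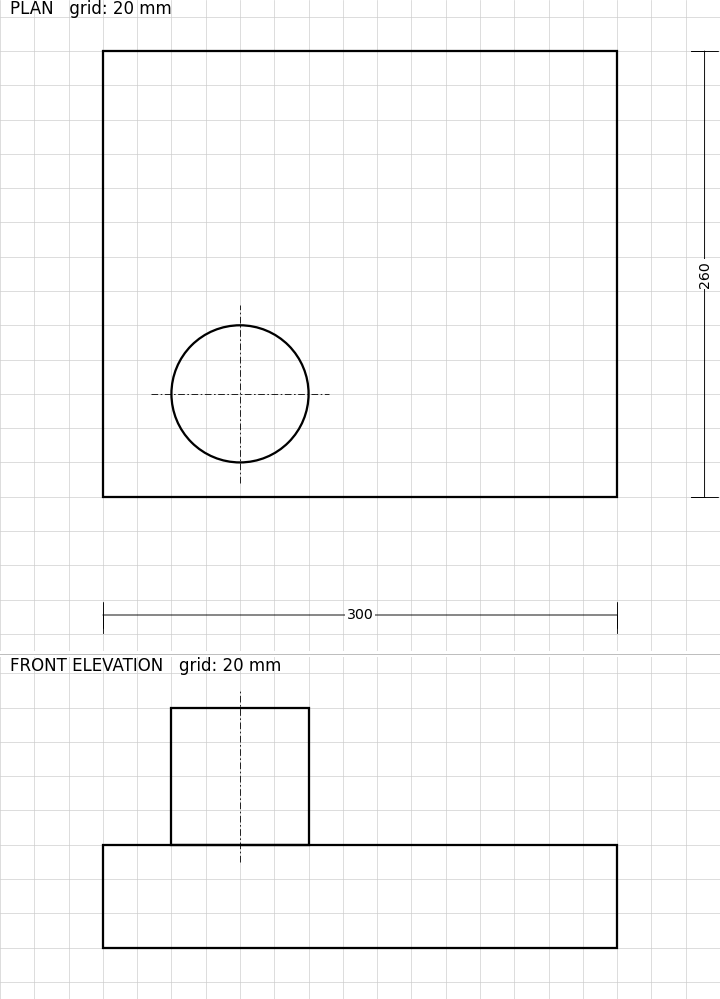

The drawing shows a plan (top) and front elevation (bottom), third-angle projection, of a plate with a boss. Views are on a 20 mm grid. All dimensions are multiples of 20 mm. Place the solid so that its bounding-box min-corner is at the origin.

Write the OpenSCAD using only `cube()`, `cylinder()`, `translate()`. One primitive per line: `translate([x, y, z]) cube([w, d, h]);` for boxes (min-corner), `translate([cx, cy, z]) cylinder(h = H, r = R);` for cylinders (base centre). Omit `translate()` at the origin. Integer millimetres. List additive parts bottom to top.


cube([300, 260, 60]);
translate([80, 60, 60]) cylinder(h = 80, r = 40);


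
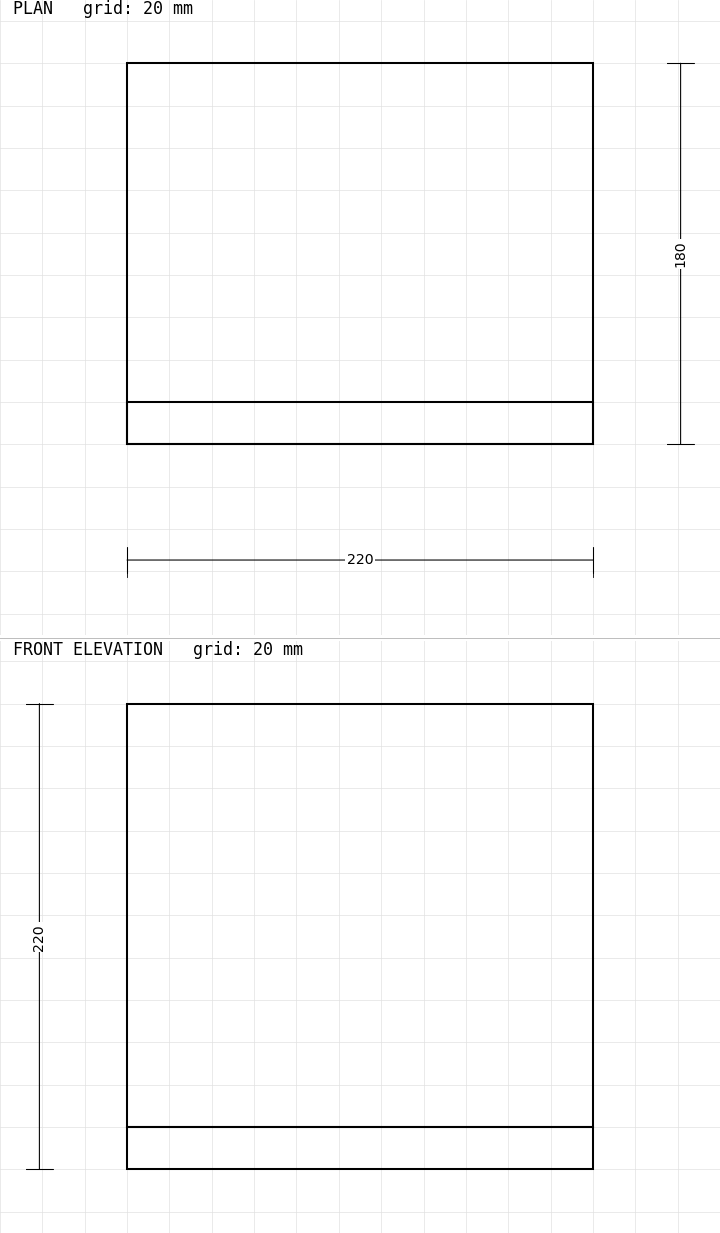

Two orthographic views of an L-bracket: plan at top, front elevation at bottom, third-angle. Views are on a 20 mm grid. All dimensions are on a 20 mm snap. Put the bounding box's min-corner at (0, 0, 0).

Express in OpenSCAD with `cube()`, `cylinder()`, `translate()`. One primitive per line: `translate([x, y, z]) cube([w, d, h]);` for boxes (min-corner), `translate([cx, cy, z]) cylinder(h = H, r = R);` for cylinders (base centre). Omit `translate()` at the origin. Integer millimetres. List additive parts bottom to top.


cube([220, 180, 20]);
translate([0, 0, 20]) cube([220, 20, 200]);
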